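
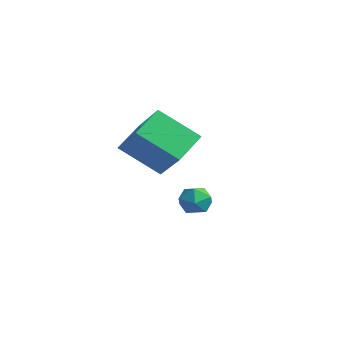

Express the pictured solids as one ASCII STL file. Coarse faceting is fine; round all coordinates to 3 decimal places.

solid 
facet normal -0.994 0.103 -0.047
outer loop
vertex -3.851 -0.851 -3.245
vertex -3.924 -1.622 -3.396
vertex -3.932 -1.363 -2.651
endloop
endfacet
facet normal -0.709 0.579 0.402
outer loop
vertex -3.851 -0.851 -3.245
vertex -3.932 -1.363 -2.651
vertex -3.415 -0.77 -2.593
endloop
endfacet
facet normal -0.236 0.971 0.037
outer loop
vertex -3.851 -0.851 -3.245
vertex -3.415 -0.77 -2.593
vertex -3.088 -0.663 -3.303
endloop
endfacet
facet normal -0.230 0.737 -0.636
outer loop
vertex -3.851 -0.851 -3.245
vertex -3.088 -0.663 -3.303
vertex -3.402 -1.189 -3.799
endloop
endfacet
facet normal -0.698 0.201 -0.688
outer loop
vertex -3.851 -0.851 -3.245
vertex -3.402 -1.189 -3.799
vertex -3.924 -1.622 -3.396
endloop
endfacet
facet normal -0.355 0.221 0.909
outer loop
vertex -3.415 -0.77 -2.593
vertex -3.932 -1.363 -2.651
vertex -3.218 -1.491 -2.341
endloop
endfacet
facet normal -0.815 -0.550 0.183
outer loop
vertex -3.932 -1.363 -2.651
vertex -3.924 -1.622 -3.396
vertex -3.532 -2.017 -2.837
endloop
endfacet
facet normal -0.337 -0.391 -0.856
outer loop
vertex -3.924 -1.622 -3.396
vertex -3.402 -1.189 -3.799
vertex -3.205 -1.91 -3.547
endloop
endfacet
facet normal 0.421 0.477 -0.772
outer loop
vertex -3.402 -1.189 -3.799
vertex -3.088 -0.663 -3.303
vertex -2.688 -1.317 -3.489
endloop
endfacet
facet normal 0.409 0.855 0.317
outer loop
vertex -3.088 -0.663 -3.303
vertex -3.415 -0.77 -2.593
vertex -2.696 -1.058 -2.744
endloop
endfacet
facet normal 0.230 -0.737 0.636
outer loop
vertex -2.769 -1.829 -2.895
vertex -3.218 -1.491 -2.341
vertex -3.532 -2.017 -2.837
endloop
endfacet
facet normal 0.236 -0.971 -0.037
outer loop
vertex -2.769 -1.829 -2.895
vertex -3.532 -2.017 -2.837
vertex -3.205 -1.91 -3.547
endloop
endfacet
facet normal 0.709 -0.579 -0.402
outer loop
vertex -2.769 -1.829 -2.895
vertex -3.205 -1.91 -3.547
vertex -2.688 -1.317 -3.489
endloop
endfacet
facet normal 0.994 -0.103 0.047
outer loop
vertex -2.769 -1.829 -2.895
vertex -2.688 -1.317 -3.489
vertex -2.696 -1.058 -2.744
endloop
endfacet
facet normal 0.698 -0.201 0.688
outer loop
vertex -2.769 -1.829 -2.895
vertex -2.696 -1.058 -2.744
vertex -3.218 -1.491 -2.341
endloop
endfacet
facet normal -0.421 -0.477 0.772
outer loop
vertex -3.532 -2.017 -2.837
vertex -3.218 -1.491 -2.341
vertex -3.932 -1.363 -2.651
endloop
endfacet
facet normal -0.409 -0.855 -0.317
outer loop
vertex -3.205 -1.91 -3.547
vertex -3.532 -2.017 -2.837
vertex -3.924 -1.622 -3.396
endloop
endfacet
facet normal 0.355 -0.221 -0.909
outer loop
vertex -2.688 -1.317 -3.489
vertex -3.205 -1.91 -3.547
vertex -3.402 -1.189 -3.799
endloop
endfacet
facet normal 0.815 0.550 -0.183
outer loop
vertex -2.696 -1.058 -2.744
vertex -2.688 -1.317 -3.489
vertex -3.088 -0.663 -3.303
endloop
endfacet
facet normal 0.337 0.391 0.856
outer loop
vertex -3.218 -1.491 -2.341
vertex -2.696 -1.058 -2.744
vertex -3.415 -0.77 -2.593
endloop
endfacet
facet normal -0.645 -0.477 0.597
outer loop
vertex -2.458 -5.06 1.878
vertex -2.791 -3.69 2.614
vertex -3.971 -4.703 0.527
endloop
endfacet
facet normal 0.210 -0.861 -0.463
outer loop
vertex -2.629 -3.71 -0.714
vertex -2.458 -5.06 1.878
vertex -3.971 -4.703 0.527
endloop
endfacet
facet normal -0.645 -0.477 0.597
outer loop
vertex -3.971 -4.703 0.527
vertex -2.791 -3.69 2.614
vertex -4.305 -3.333 1.262
endloop
endfacet
facet normal -0.735 0.173 -0.656
outer loop
vertex -4.305 -3.333 1.262
vertex -2.629 -3.71 -0.714
vertex -3.971 -4.703 0.527
endloop
endfacet
facet normal 0.735 -0.174 0.656
outer loop
vertex -2.458 -5.06 1.878
vertex -1.449 -2.697 1.373
vertex -2.791 -3.69 2.614
endloop
endfacet
facet normal 0.210 -0.861 -0.463
outer loop
vertex -1.115 -4.067 0.638
vertex -2.458 -5.06 1.878
vertex -2.629 -3.71 -0.714
endloop
endfacet
facet normal 0.734 -0.173 0.656
outer loop
vertex -1.115 -4.067 0.638
vertex -1.449 -2.697 1.373
vertex -2.458 -5.06 1.878
endloop
endfacet
facet normal -0.210 0.861 0.462
outer loop
vertex -2.791 -3.69 2.614
vertex -1.449 -2.697 1.373
vertex -4.305 -3.333 1.262
endloop
endfacet
facet normal -0.734 0.174 -0.656
outer loop
vertex -2.962 -2.34 0.022
vertex -2.629 -3.71 -0.714
vertex -4.305 -3.333 1.262
endloop
endfacet
facet normal -0.210 0.861 0.463
outer loop
vertex -4.305 -3.333 1.262
vertex -1.449 -2.697 1.373
vertex -2.962 -2.34 0.022
endloop
endfacet
facet normal 0.645 0.477 -0.597
outer loop
vertex -2.962 -2.34 0.022
vertex -1.115 -4.067 0.638
vertex -2.629 -3.71 -0.714
endloop
endfacet
facet normal 0.645 0.477 -0.596
outer loop
vertex -1.449 -2.697 1.373
vertex -1.115 -4.067 0.638
vertex -2.962 -2.34 0.022
endloop
endfacet

endsolid


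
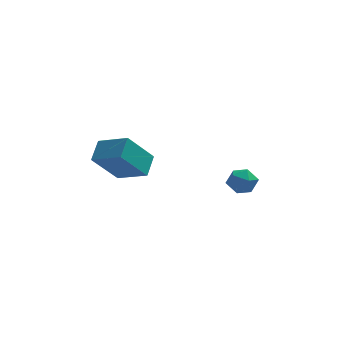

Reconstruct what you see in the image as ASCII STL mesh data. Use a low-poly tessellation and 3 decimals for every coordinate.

solid 
facet normal 0.291 0.849 -0.440
outer loop
vertex 1.968 2.118 -4.507
vertex 1.272 2.446 -4.335
vertex 1.872 2.504 -3.826
endloop
endfacet
facet normal 0.850 0.501 -0.164
outer loop
vertex 1.968 2.118 -4.507
vertex 1.872 2.504 -3.826
vertex 2.27 1.824 -3.84
endloop
endfacet
facet normal 0.875 -0.148 -0.461
outer loop
vertex 1.968 2.118 -4.507
vertex 2.27 1.824 -3.84
vertex 1.916 1.345 -4.358
endloop
endfacet
facet normal 0.331 -0.200 -0.922
outer loop
vertex 1.968 2.118 -4.507
vertex 1.916 1.345 -4.358
vertex 1.3 1.73 -4.663
endloop
endfacet
facet normal -0.029 0.415 -0.909
outer loop
vertex 1.968 2.118 -4.507
vertex 1.3 1.73 -4.663
vertex 1.272 2.446 -4.335
endloop
endfacet
facet normal 0.733 0.418 0.537
outer loop
vertex 2.27 1.824 -3.84
vertex 1.872 2.504 -3.826
vertex 1.76 1.97 -3.257
endloop
endfacet
facet normal -0.169 0.982 0.088
outer loop
vertex 1.872 2.504 -3.826
vertex 1.272 2.446 -4.335
vertex 1.144 2.355 -3.562
endloop
endfacet
facet normal -0.687 0.280 -0.671
outer loop
vertex 1.272 2.446 -4.335
vertex 1.3 1.73 -4.663
vertex 0.79 1.876 -4.08
endloop
endfacet
facet normal -0.104 -0.715 -0.691
outer loop
vertex 1.3 1.73 -4.663
vertex 1.916 1.345 -4.358
vertex 1.188 1.196 -4.094
endloop
endfacet
facet normal 0.774 -0.631 0.054
outer loop
vertex 1.916 1.345 -4.358
vertex 2.27 1.824 -3.84
vertex 1.788 1.254 -3.585
endloop
endfacet
facet normal -0.331 0.200 0.922
outer loop
vertex 1.092 1.582 -3.413
vertex 1.76 1.97 -3.257
vertex 1.144 2.355 -3.562
endloop
endfacet
facet normal -0.875 0.148 0.461
outer loop
vertex 1.092 1.582 -3.413
vertex 1.144 2.355 -3.562
vertex 0.79 1.876 -4.08
endloop
endfacet
facet normal -0.850 -0.501 0.164
outer loop
vertex 1.092 1.582 -3.413
vertex 0.79 1.876 -4.08
vertex 1.188 1.196 -4.094
endloop
endfacet
facet normal -0.291 -0.849 0.440
outer loop
vertex 1.092 1.582 -3.413
vertex 1.188 1.196 -4.094
vertex 1.788 1.254 -3.585
endloop
endfacet
facet normal 0.029 -0.415 0.909
outer loop
vertex 1.092 1.582 -3.413
vertex 1.788 1.254 -3.585
vertex 1.76 1.97 -3.257
endloop
endfacet
facet normal 0.104 0.715 0.691
outer loop
vertex 1.144 2.355 -3.562
vertex 1.76 1.97 -3.257
vertex 1.872 2.504 -3.826
endloop
endfacet
facet normal -0.774 0.631 -0.054
outer loop
vertex 0.79 1.876 -4.08
vertex 1.144 2.355 -3.562
vertex 1.272 2.446 -4.335
endloop
endfacet
facet normal -0.733 -0.418 -0.537
outer loop
vertex 1.188 1.196 -4.094
vertex 0.79 1.876 -4.08
vertex 1.3 1.73 -4.663
endloop
endfacet
facet normal 0.169 -0.982 -0.088
outer loop
vertex 1.788 1.254 -3.585
vertex 1.188 1.196 -4.094
vertex 1.916 1.345 -4.358
endloop
endfacet
facet normal 0.687 -0.280 0.671
outer loop
vertex 1.76 1.97 -3.257
vertex 1.788 1.254 -3.585
vertex 2.27 1.824 -3.84
endloop
endfacet
facet normal -0.547 -0.346 0.762
outer loop
vertex -3.794 -0.397 -1.143
vertex -3.52 0.59 -0.499
vertex -5.116 0.365 -1.746
endloop
endfacet
facet normal -0.227 -0.815 -0.533
outer loop
vertex -4.0 1.07 -3.301
vertex -3.794 -0.397 -1.143
vertex -5.116 0.365 -1.746
endloop
endfacet
facet normal -0.547 -0.346 0.762
outer loop
vertex -5.116 0.365 -1.746
vertex -3.52 0.59 -0.499
vertex -4.841 1.351 -1.101
endloop
endfacet
facet normal -0.806 0.465 -0.367
outer loop
vertex -4.841 1.351 -1.101
vertex -4.0 1.07 -3.301
vertex -5.116 0.365 -1.746
endloop
endfacet
facet normal 0.806 -0.464 0.368
outer loop
vertex -3.794 -0.397 -1.143
vertex -2.404 1.295 -2.054
vertex -3.52 0.59 -0.499
endloop
endfacet
facet normal -0.227 -0.815 -0.533
outer loop
vertex -2.679 0.309 -2.699
vertex -3.794 -0.397 -1.143
vertex -4.0 1.07 -3.301
endloop
endfacet
facet normal 0.806 -0.465 0.367
outer loop
vertex -2.679 0.309 -2.699
vertex -2.404 1.295 -2.054
vertex -3.794 -0.397 -1.143
endloop
endfacet
facet normal 0.227 0.815 0.533
outer loop
vertex -3.52 0.59 -0.499
vertex -2.404 1.295 -2.054
vertex -4.841 1.351 -1.101
endloop
endfacet
facet normal -0.806 0.464 -0.367
outer loop
vertex -3.726 2.057 -2.657
vertex -4.0 1.07 -3.301
vertex -4.841 1.351 -1.101
endloop
endfacet
facet normal 0.227 0.815 0.533
outer loop
vertex -4.841 1.351 -1.101
vertex -2.404 1.295 -2.054
vertex -3.726 2.057 -2.657
endloop
endfacet
facet normal 0.547 0.346 -0.763
outer loop
vertex -3.726 2.057 -2.657
vertex -2.679 0.309 -2.699
vertex -4.0 1.07 -3.301
endloop
endfacet
facet normal 0.547 0.346 -0.762
outer loop
vertex -2.404 1.295 -2.054
vertex -2.679 0.309 -2.699
vertex -3.726 2.057 -2.657
endloop
endfacet

endsolid


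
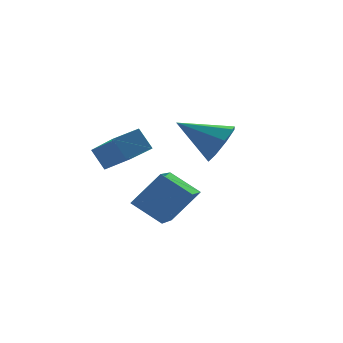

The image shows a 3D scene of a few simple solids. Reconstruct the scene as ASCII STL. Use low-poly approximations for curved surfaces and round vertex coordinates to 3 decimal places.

solid 
facet normal -0.305 0.513 0.802
outer loop
vertex -0.467 -2.016 0.706
vertex 0.501 -1.779 0.922
vertex -0.615 -0.438 -0.36
endloop
endfacet
facet normal -0.949 -0.232 -0.212
outer loop
vertex -0.341 -0.901 -1.082
vertex -0.467 -2.016 0.706
vertex -0.615 -0.438 -0.36
endloop
endfacet
facet normal -0.304 0.514 0.802
outer loop
vertex -0.615 -0.438 -0.36
vertex 0.501 -1.779 0.922
vertex 0.353 -0.202 -0.144
endloop
endfacet
facet normal -0.077 0.826 -0.559
outer loop
vertex 0.353 -0.202 -0.144
vertex -0.341 -0.901 -1.082
vertex -0.615 -0.438 -0.36
endloop
endfacet
facet normal 0.077 -0.826 0.559
outer loop
vertex -0.467 -2.016 0.706
vertex 0.775 -2.242 0.2
vertex 0.501 -1.779 0.922
endloop
endfacet
facet normal -0.949 -0.232 -0.212
outer loop
vertex -0.193 -2.478 -0.016
vertex -0.467 -2.016 0.706
vertex -0.341 -0.901 -1.082
endloop
endfacet
facet normal 0.077 -0.826 0.558
outer loop
vertex -0.193 -2.478 -0.016
vertex 0.775 -2.242 0.2
vertex -0.467 -2.016 0.706
endloop
endfacet
facet normal 0.949 0.232 0.211
outer loop
vertex 0.501 -1.779 0.922
vertex 0.775 -2.242 0.2
vertex 0.353 -0.202 -0.144
endloop
endfacet
facet normal -0.078 0.826 -0.558
outer loop
vertex 0.627 -0.664 -0.866
vertex -0.341 -0.901 -1.082
vertex 0.353 -0.202 -0.144
endloop
endfacet
facet normal 0.949 0.232 0.212
outer loop
vertex 0.353 -0.202 -0.144
vertex 0.775 -2.242 0.2
vertex 0.627 -0.664 -0.866
endloop
endfacet
facet normal 0.305 -0.514 -0.802
outer loop
vertex 0.627 -0.664 -0.866
vertex -0.193 -2.478 -0.016
vertex -0.341 -0.901 -1.082
endloop
endfacet
facet normal 0.304 -0.513 -0.802
outer loop
vertex 0.775 -2.242 0.2
vertex -0.193 -2.478 -0.016
vertex 0.627 -0.664 -0.866
endloop
endfacet
facet normal -0.657 0.042 -0.753
outer loop
vertex 0.074 -2.121 -2.136
vertex 1.076 -0.424 -2.916
vertex 0.831 -2.892 -2.84
endloop
endfacet
facet normal -0.473 -0.801 0.368
outer loop
vertex 1.824 -2.956 -1.704
vertex 0.074 -2.121 -2.136
vertex 0.831 -2.892 -2.84
endloop
endfacet
facet normal -0.657 0.042 -0.753
outer loop
vertex 0.831 -2.892 -2.84
vertex 1.076 -0.424 -2.916
vertex 1.834 -1.195 -3.62
endloop
endfacet
facet normal 0.587 -0.598 -0.546
outer loop
vertex 1.834 -1.195 -3.62
vertex 1.824 -2.956 -1.704
vertex 0.831 -2.892 -2.84
endloop
endfacet
facet normal -0.587 0.598 0.547
outer loop
vertex 0.074 -2.121 -2.136
vertex 2.069 -0.488 -1.78
vertex 1.076 -0.424 -2.916
endloop
endfacet
facet normal -0.473 -0.801 0.368
outer loop
vertex 1.066 -2.185 -1.0
vertex 0.074 -2.121 -2.136
vertex 1.824 -2.956 -1.704
endloop
endfacet
facet normal -0.587 0.598 0.546
outer loop
vertex 1.066 -2.185 -1.0
vertex 2.069 -0.488 -1.78
vertex 0.074 -2.121 -2.136
endloop
endfacet
facet normal 0.473 0.801 -0.368
outer loop
vertex 1.076 -0.424 -2.916
vertex 2.069 -0.488 -1.78
vertex 1.834 -1.195 -3.62
endloop
endfacet
facet normal 0.587 -0.598 -0.546
outer loop
vertex 2.826 -1.259 -2.484
vertex 1.824 -2.956 -1.704
vertex 1.834 -1.195 -3.62
endloop
endfacet
facet normal 0.473 0.800 -0.368
outer loop
vertex 1.834 -1.195 -3.62
vertex 2.069 -0.488 -1.78
vertex 2.826 -1.259 -2.484
endloop
endfacet
facet normal 0.657 -0.042 0.753
outer loop
vertex 2.826 -1.259 -2.484
vertex 1.066 -2.185 -1.0
vertex 1.824 -2.956 -1.704
endloop
endfacet
facet normal 0.657 -0.042 0.753
outer loop
vertex 2.069 -0.488 -1.78
vertex 1.066 -2.185 -1.0
vertex 2.826 -1.259 -2.484
endloop
endfacet
facet normal 0.739 -0.447 -0.504
outer loop
vertex 4.745 0.994 -0.981
vertex 4.224 0.285 -1.116
vertex 4.382 1.042 -1.556
endloop
endfacet
facet normal 0.062 0.997 0.044
outer loop
vertex 4.745 0.994 -0.981
vertex 4.382 1.042 -1.556
vertex 2.916 1.075 -0.224
endloop
endfacet
facet normal 0.739 -0.447 -0.504
outer loop
vertex 4.382 1.042 -1.556
vertex 4.224 0.285 -1.116
vertex 3.927 0.647 -1.873
endloop
endfacet
facet normal -0.388 0.806 -0.447
outer loop
vertex 4.382 1.042 -1.556
vertex 3.927 0.647 -1.873
vertex 2.916 1.075 -0.224
endloop
endfacet
facet normal 0.739 -0.447 -0.504
outer loop
vertex 3.927 0.647 -1.873
vertex 4.224 0.285 -1.116
vertex 3.646 0.039 -1.746
endloop
endfacet
facet normal -0.795 0.252 -0.553
outer loop
vertex 3.927 0.647 -1.873
vertex 3.646 0.039 -1.746
vertex 2.916 1.075 -0.224
endloop
endfacet
facet normal 0.740 -0.446 -0.504
outer loop
vertex 3.646 0.039 -1.746
vertex 4.224 0.285 -1.116
vertex 3.704 -0.425 -1.251
endloop
endfacet
facet normal -0.917 -0.338 -0.210
outer loop
vertex 3.646 0.039 -1.746
vertex 3.704 -0.425 -1.251
vertex 2.916 1.075 -0.224
endloop
endfacet
facet normal 0.740 -0.446 -0.504
outer loop
vertex 3.704 -0.425 -1.251
vertex 4.224 0.285 -1.116
vertex 4.067 -0.473 -0.676
endloop
endfacet
facet normal -0.685 -0.621 0.381
outer loop
vertex 3.704 -0.425 -1.251
vertex 4.067 -0.473 -0.676
vertex 2.916 1.075 -0.224
endloop
endfacet
facet normal 0.739 -0.446 -0.504
outer loop
vertex 4.067 -0.473 -0.676
vertex 4.224 0.285 -1.116
vertex 4.522 -0.077 -0.359
endloop
endfacet
facet normal -0.234 -0.429 0.872
outer loop
vertex 4.067 -0.473 -0.676
vertex 4.522 -0.077 -0.359
vertex 2.916 1.075 -0.224
endloop
endfacet
facet normal 0.740 -0.445 -0.504
outer loop
vertex 4.522 -0.077 -0.359
vertex 4.224 0.285 -1.116
vertex 4.802 0.531 -0.485
endloop
endfacet
facet normal 0.171 0.124 0.977
outer loop
vertex 4.522 -0.077 -0.359
vertex 4.802 0.531 -0.485
vertex 2.916 1.075 -0.224
endloop
endfacet
facet normal 0.739 -0.448 -0.503
outer loop
vertex 4.802 0.531 -0.485
vertex 4.224 0.285 -1.116
vertex 4.745 0.994 -0.981
endloop
endfacet
facet normal 0.294 0.715 0.634
outer loop
vertex 4.802 0.531 -0.485
vertex 4.745 0.994 -0.981
vertex 2.916 1.075 -0.224
endloop
endfacet

endsolid


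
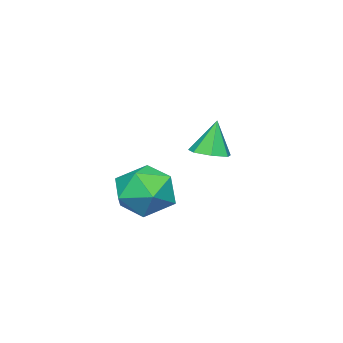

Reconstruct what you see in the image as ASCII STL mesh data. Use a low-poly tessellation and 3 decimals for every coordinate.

solid 
facet normal -0.099 0.186 0.978
outer loop
vertex -4.226 -0.602 -1.416
vertex -4.515 -1.686 -1.239
vertex -3.424 -1.373 -1.188
endloop
endfacet
facet normal 0.394 0.612 0.686
outer loop
vertex -4.226 -0.602 -1.416
vertex -3.424 -1.373 -1.188
vertex -3.246 -0.589 -1.99
endloop
endfacet
facet normal 0.082 0.983 0.162
outer loop
vertex -4.226 -0.602 -1.416
vertex -3.246 -0.589 -1.99
vertex -4.226 -0.417 -2.536
endloop
endfacet
facet normal -0.603 0.787 0.130
outer loop
vertex -4.226 -0.602 -1.416
vertex -4.226 -0.417 -2.536
vertex -5.011 -1.095 -2.072
endloop
endfacet
facet normal -0.715 0.294 0.634
outer loop
vertex -4.226 -0.602 -1.416
vertex -5.011 -1.095 -2.072
vertex -4.515 -1.686 -1.239
endloop
endfacet
facet normal 0.897 0.199 0.394
outer loop
vertex -3.246 -0.589 -1.99
vertex -3.424 -1.373 -1.188
vertex -2.929 -1.665 -2.168
endloop
endfacet
facet normal 0.100 -0.490 0.866
outer loop
vertex -3.424 -1.373 -1.188
vertex -4.515 -1.686 -1.239
vertex -3.714 -2.343 -1.704
endloop
endfacet
facet normal -0.897 -0.316 0.310
outer loop
vertex -4.515 -1.686 -1.239
vertex -5.011 -1.095 -2.072
vertex -4.694 -2.171 -2.25
endloop
endfacet
facet normal -0.715 0.483 -0.505
outer loop
vertex -5.011 -1.095 -2.072
vertex -4.226 -0.417 -2.536
vertex -4.516 -1.387 -3.052
endloop
endfacet
facet normal 0.393 0.800 -0.453
outer loop
vertex -4.226 -0.417 -2.536
vertex -3.246 -0.589 -1.99
vertex -3.425 -1.074 -3.001
endloop
endfacet
facet normal 0.603 -0.787 -0.130
outer loop
vertex -3.714 -2.158 -2.824
vertex -2.929 -1.665 -2.168
vertex -3.714 -2.343 -1.704
endloop
endfacet
facet normal -0.082 -0.983 -0.162
outer loop
vertex -3.714 -2.158 -2.824
vertex -3.714 -2.343 -1.704
vertex -4.694 -2.171 -2.25
endloop
endfacet
facet normal -0.394 -0.612 -0.686
outer loop
vertex -3.714 -2.158 -2.824
vertex -4.694 -2.171 -2.25
vertex -4.516 -1.387 -3.052
endloop
endfacet
facet normal 0.099 -0.186 -0.978
outer loop
vertex -3.714 -2.158 -2.824
vertex -4.516 -1.387 -3.052
vertex -3.425 -1.074 -3.001
endloop
endfacet
facet normal 0.715 -0.294 -0.634
outer loop
vertex -3.714 -2.158 -2.824
vertex -3.425 -1.074 -3.001
vertex -2.929 -1.665 -2.168
endloop
endfacet
facet normal 0.715 -0.483 0.505
outer loop
vertex -3.714 -2.343 -1.704
vertex -2.929 -1.665 -2.168
vertex -3.424 -1.373 -1.188
endloop
endfacet
facet normal -0.393 -0.800 0.453
outer loop
vertex -4.694 -2.171 -2.25
vertex -3.714 -2.343 -1.704
vertex -4.515 -1.686 -1.239
endloop
endfacet
facet normal -0.897 -0.199 -0.394
outer loop
vertex -4.516 -1.387 -3.052
vertex -4.694 -2.171 -2.25
vertex -5.011 -1.095 -2.072
endloop
endfacet
facet normal -0.100 0.490 -0.866
outer loop
vertex -3.425 -1.074 -3.001
vertex -4.516 -1.387 -3.052
vertex -4.226 -0.417 -2.536
endloop
endfacet
facet normal 0.897 0.316 -0.310
outer loop
vertex -2.929 -1.665 -2.168
vertex -3.425 -1.074 -3.001
vertex -3.246 -0.589 -1.99
endloop
endfacet
facet normal 0.250 -0.040 -0.967
outer loop
vertex -1.8 2.442 0.76
vertex -2.304 2.065 0.645
vertex -2.272 2.704 0.627
endloop
endfacet
facet normal 0.318 0.817 0.481
outer loop
vertex -1.8 2.442 0.76
vertex -2.272 2.704 0.627
vertex -2.616 2.115 1.855
endloop
endfacet
facet normal 0.250 -0.040 -0.967
outer loop
vertex -2.272 2.704 0.627
vertex -2.304 2.065 0.645
vertex -2.767 2.484 0.508
endloop
endfacet
facet normal -0.446 0.849 0.283
outer loop
vertex -2.272 2.704 0.627
vertex -2.767 2.484 0.508
vertex -2.616 2.115 1.855
endloop
endfacet
facet normal 0.250 -0.040 -0.967
outer loop
vertex -2.767 2.484 0.508
vertex -2.304 2.065 0.645
vertex -2.914 1.949 0.492
endloop
endfacet
facet normal -0.950 0.256 0.177
outer loop
vertex -2.767 2.484 0.508
vertex -2.914 1.949 0.492
vertex -2.616 2.115 1.855
endloop
endfacet
facet normal 0.250 -0.041 -0.967
outer loop
vertex -2.914 1.949 0.492
vertex -2.304 2.065 0.645
vertex -2.601 1.501 0.592
endloop
endfacet
facet normal -0.820 -0.519 0.242
outer loop
vertex -2.914 1.949 0.492
vertex -2.601 1.501 0.592
vertex -2.616 2.115 1.855
endloop
endfacet
facet normal 0.250 -0.041 -0.967
outer loop
vertex -2.601 1.501 0.592
vertex -2.304 2.065 0.645
vertex -2.064 1.478 0.732
endloop
endfacet
facet normal -0.150 -0.890 0.431
outer loop
vertex -2.601 1.501 0.592
vertex -2.064 1.478 0.732
vertex -2.616 2.115 1.855
endloop
endfacet
facet normal 0.250 -0.041 -0.967
outer loop
vertex -2.064 1.478 0.732
vertex -2.304 2.065 0.645
vertex -1.708 1.897 0.806
endloop
endfacet
facet normal 0.554 -0.577 0.600
outer loop
vertex -2.064 1.478 0.732
vertex -1.708 1.897 0.806
vertex -2.616 2.115 1.855
endloop
endfacet
facet normal 0.250 -0.039 -0.967
outer loop
vertex -1.708 1.897 0.806
vertex -2.304 2.065 0.645
vertex -1.8 2.442 0.76
endloop
endfacet
facet normal 0.762 0.181 0.622
outer loop
vertex -1.708 1.897 0.806
vertex -1.8 2.442 0.76
vertex -2.616 2.115 1.855
endloop
endfacet

endsolid


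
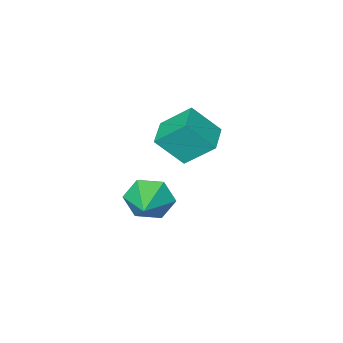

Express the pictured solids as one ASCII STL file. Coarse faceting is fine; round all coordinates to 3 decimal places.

solid 
facet normal -0.620 -0.723 -0.305
outer loop
vertex 1.229 -2.359 -3.724
vertex 0.69 -2.233 -2.927
vertex 0.494 -1.726 -3.73
endloop
endfacet
facet normal 0.491 0.564 -0.664
outer loop
vertex 1.229 -2.359 -3.724
vertex 0.494 -1.726 -3.73
vertex 1.57 -1.207 -2.493
endloop
endfacet
facet normal -0.620 -0.723 -0.305
outer loop
vertex 0.494 -1.726 -3.73
vertex 0.69 -2.233 -2.927
vertex -0.045 -1.6 -2.933
endloop
endfacet
facet normal -0.161 0.952 -0.259
outer loop
vertex 0.494 -1.726 -3.73
vertex -0.045 -1.6 -2.933
vertex 1.57 -1.207 -2.493
endloop
endfacet
facet normal -0.620 -0.723 -0.306
outer loop
vertex -0.045 -1.6 -2.933
vertex 0.69 -2.233 -2.927
vertex 0.151 -2.108 -2.13
endloop
endfacet
facet normal -0.337 0.756 0.561
outer loop
vertex -0.045 -1.6 -2.933
vertex 0.151 -2.108 -2.13
vertex 1.57 -1.207 -2.493
endloop
endfacet
facet normal -0.620 -0.723 -0.306
outer loop
vertex 0.151 -2.108 -2.13
vertex 0.69 -2.233 -2.927
vertex 0.886 -2.741 -2.124
endloop
endfacet
facet normal 0.140 0.172 0.975
outer loop
vertex 0.151 -2.108 -2.13
vertex 0.886 -2.741 -2.124
vertex 1.57 -1.207 -2.493
endloop
endfacet
facet normal -0.620 -0.723 -0.306
outer loop
vertex 0.886 -2.741 -2.124
vertex 0.69 -2.233 -2.927
vertex 1.425 -2.866 -2.92
endloop
endfacet
facet normal 0.792 -0.216 0.570
outer loop
vertex 0.886 -2.741 -2.124
vertex 1.425 -2.866 -2.92
vertex 1.57 -1.207 -2.493
endloop
endfacet
facet normal -0.620 -0.723 -0.305
outer loop
vertex 1.425 -2.866 -2.92
vertex 0.69 -2.233 -2.927
vertex 1.229 -2.359 -3.724
endloop
endfacet
facet normal 0.968 -0.021 -0.249
outer loop
vertex 1.425 -2.866 -2.92
vertex 1.229 -2.359 -3.724
vertex 1.57 -1.207 -2.493
endloop
endfacet
facet normal -0.686 -0.722 0.091
outer loop
vertex 0.264 -2.147 1.095
vertex -0.483 -1.303 2.16
vertex -0.56 -1.502 0.006
endloop
endfacet
facet normal 0.482 -0.544 -0.687
outer loop
vertex 0.243 -0.657 -0.1
vertex 0.264 -2.147 1.095
vertex -0.56 -1.502 0.006
endloop
endfacet
facet normal -0.686 -0.722 0.091
outer loop
vertex -0.56 -1.502 0.006
vertex -0.483 -1.303 2.16
vertex -1.306 -0.658 1.071
endloop
endfacet
facet normal -0.545 0.428 -0.721
outer loop
vertex -1.306 -0.658 1.071
vertex 0.243 -0.657 -0.1
vertex -0.56 -1.502 0.006
endloop
endfacet
facet normal 0.545 -0.428 0.721
outer loop
vertex 0.264 -2.147 1.095
vertex 0.32 -0.458 2.054
vertex -0.483 -1.303 2.16
endloop
endfacet
facet normal 0.482 -0.544 -0.687
outer loop
vertex 1.066 -1.302 0.989
vertex 0.264 -2.147 1.095
vertex 0.243 -0.657 -0.1
endloop
endfacet
facet normal 0.546 -0.427 0.721
outer loop
vertex 1.066 -1.302 0.989
vertex 0.32 -0.458 2.054
vertex 0.264 -2.147 1.095
endloop
endfacet
facet normal -0.482 0.544 0.687
outer loop
vertex -0.483 -1.303 2.16
vertex 0.32 -0.458 2.054
vertex -1.306 -0.658 1.071
endloop
endfacet
facet normal -0.545 0.427 -0.721
outer loop
vertex -0.504 0.187 0.965
vertex 0.243 -0.657 -0.1
vertex -1.306 -0.658 1.071
endloop
endfacet
facet normal -0.482 0.544 0.687
outer loop
vertex -1.306 -0.658 1.071
vertex 0.32 -0.458 2.054
vertex -0.504 0.187 0.965
endloop
endfacet
facet normal 0.686 0.722 -0.091
outer loop
vertex -0.504 0.187 0.965
vertex 1.066 -1.302 0.989
vertex 0.243 -0.657 -0.1
endloop
endfacet
facet normal 0.686 0.722 -0.092
outer loop
vertex 0.32 -0.458 2.054
vertex 1.066 -1.302 0.989
vertex -0.504 0.187 0.965
endloop
endfacet

endsolid


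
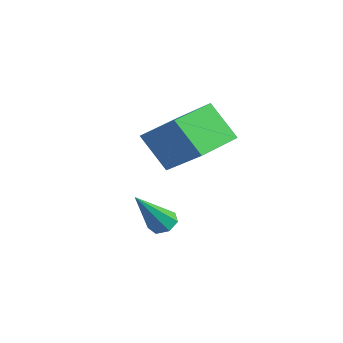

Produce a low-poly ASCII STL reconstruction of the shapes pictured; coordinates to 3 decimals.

solid 
facet normal -0.512 -0.324 0.796
outer loop
vertex -2.915 -2.618 -0.068
vertex -3.47 -1.117 0.185
vertex -4.545 -3.017 -1.28
endloop
endfacet
facet normal 0.343 -0.926 -0.156
outer loop
vertex -3.73 -2.503 -2.545
vertex -2.915 -2.618 -0.068
vertex -4.545 -3.017 -1.28
endloop
endfacet
facet normal -0.512 -0.324 0.796
outer loop
vertex -4.545 -3.017 -1.28
vertex -3.47 -1.117 0.185
vertex -5.1 -1.516 -1.027
endloop
endfacet
facet normal -0.787 -0.192 -0.586
outer loop
vertex -5.1 -1.516 -1.027
vertex -3.73 -2.503 -2.545
vertex -4.545 -3.017 -1.28
endloop
endfacet
facet normal 0.787 0.192 0.586
outer loop
vertex -2.915 -2.618 -0.068
vertex -2.655 -0.603 -1.08
vertex -3.47 -1.117 0.185
endloop
endfacet
facet normal 0.343 -0.926 -0.156
outer loop
vertex -2.1 -2.104 -1.333
vertex -2.915 -2.618 -0.068
vertex -3.73 -2.503 -2.545
endloop
endfacet
facet normal 0.787 0.192 0.586
outer loop
vertex -2.1 -2.104 -1.333
vertex -2.655 -0.603 -1.08
vertex -2.915 -2.618 -0.068
endloop
endfacet
facet normal -0.343 0.926 0.156
outer loop
vertex -3.47 -1.117 0.185
vertex -2.655 -0.603 -1.08
vertex -5.1 -1.516 -1.027
endloop
endfacet
facet normal -0.787 -0.192 -0.586
outer loop
vertex -4.285 -1.002 -2.292
vertex -3.73 -2.503 -2.545
vertex -5.1 -1.516 -1.027
endloop
endfacet
facet normal -0.343 0.926 0.156
outer loop
vertex -5.1 -1.516 -1.027
vertex -2.655 -0.603 -1.08
vertex -4.285 -1.002 -2.292
endloop
endfacet
facet normal 0.512 0.324 -0.796
outer loop
vertex -4.285 -1.002 -2.292
vertex -2.1 -2.104 -1.333
vertex -3.73 -2.503 -2.545
endloop
endfacet
facet normal 0.512 0.324 -0.796
outer loop
vertex -2.655 -0.603 -1.08
vertex -2.1 -2.104 -1.333
vertex -4.285 -1.002 -2.292
endloop
endfacet
facet normal -0.193 0.585 -0.787
outer loop
vertex -2.975 -2.768 -4.817
vertex -3.484 -2.741 -4.672
vertex -3.084 -2.422 -4.533
endloop
endfacet
facet normal 0.971 0.154 0.185
outer loop
vertex -2.975 -2.768 -4.817
vertex -3.084 -2.422 -4.533
vertex -3.116 -3.859 -3.168
endloop
endfacet
facet normal -0.193 0.585 -0.787
outer loop
vertex -3.084 -2.422 -4.533
vertex -3.484 -2.741 -4.672
vertex -3.495 -2.317 -4.354
endloop
endfacet
facet normal 0.442 0.613 0.655
outer loop
vertex -3.084 -2.422 -4.533
vertex -3.495 -2.317 -4.354
vertex -3.116 -3.859 -3.168
endloop
endfacet
facet normal -0.192 0.586 -0.787
outer loop
vertex -3.495 -2.317 -4.354
vertex -3.484 -2.741 -4.672
vertex -3.897 -2.531 -4.415
endloop
endfacet
facet normal -0.385 0.502 0.775
outer loop
vertex -3.495 -2.317 -4.354
vertex -3.897 -2.531 -4.415
vertex -3.116 -3.859 -3.168
endloop
endfacet
facet normal -0.192 0.585 -0.788
outer loop
vertex -3.897 -2.531 -4.415
vertex -3.484 -2.741 -4.672
vertex -3.989 -2.903 -4.669
endloop
endfacet
facet normal -0.885 -0.092 0.456
outer loop
vertex -3.897 -2.531 -4.415
vertex -3.989 -2.903 -4.669
vertex -3.116 -3.859 -3.168
endloop
endfacet
facet normal -0.193 0.586 -0.787
outer loop
vertex -3.989 -2.903 -4.669
vertex -3.484 -2.741 -4.672
vertex -3.7 -3.153 -4.926
endloop
endfacet
facet normal -0.685 -0.726 -0.064
outer loop
vertex -3.989 -2.903 -4.669
vertex -3.7 -3.153 -4.926
vertex -3.116 -3.859 -3.168
endloop
endfacet
facet normal -0.191 0.586 -0.787
outer loop
vertex -3.7 -3.153 -4.926
vertex -3.484 -2.741 -4.672
vertex -3.249 -3.093 -4.991
endloop
endfacet
facet normal 0.066 -0.918 -0.391
outer loop
vertex -3.7 -3.153 -4.926
vertex -3.249 -3.093 -4.991
vertex -3.116 -3.859 -3.168
endloop
endfacet
facet normal -0.193 0.585 -0.788
outer loop
vertex -3.249 -3.093 -4.991
vertex -3.484 -2.741 -4.672
vertex -2.975 -2.768 -4.817
endloop
endfacet
facet normal 0.803 -0.527 -0.280
outer loop
vertex -3.249 -3.093 -4.991
vertex -2.975 -2.768 -4.817
vertex -3.116 -3.859 -3.168
endloop
endfacet

endsolid


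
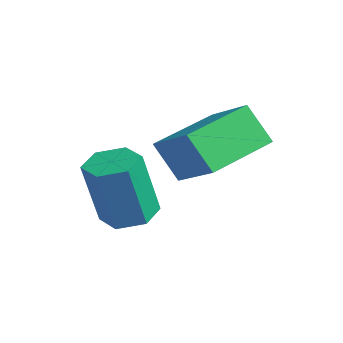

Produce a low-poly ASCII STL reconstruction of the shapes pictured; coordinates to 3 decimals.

solid 
facet normal 0.021 0.236 -0.971
outer loop
vertex 0.456 -0.238 -0.003
vertex -0.163 -0.26 -0.022
vertex 0.124 0.273 0.114
endloop
endfacet
facet normal 0.845 0.516 0.143
outer loop
vertex 0.456 -0.238 -0.003
vertex 0.124 0.273 0.114
vertex 0.423 -0.619 1.561
endloop
endfacet
facet normal 0.845 0.516 0.143
outer loop
vertex 0.423 -0.619 1.561
vertex 0.124 0.273 0.114
vertex 0.091 -0.108 1.678
endloop
endfacet
facet normal -0.022 -0.237 0.971
outer loop
vertex 0.423 -0.619 1.561
vertex 0.091 -0.108 1.678
vertex -0.197 -0.64 1.542
endloop
endfacet
facet normal 0.021 0.236 -0.971
outer loop
vertex 0.124 0.273 0.114
vertex -0.163 -0.26 -0.022
vertex -0.495 0.251 0.095
endloop
endfacet
facet normal -0.042 0.971 0.236
outer loop
vertex 0.124 0.273 0.114
vertex -0.495 0.251 0.095
vertex 0.091 -0.108 1.678
endloop
endfacet
facet normal -0.042 0.971 0.236
outer loop
vertex 0.091 -0.108 1.678
vertex -0.495 0.251 0.095
vertex -0.529 -0.13 1.659
endloop
endfacet
facet normal -0.021 -0.237 0.971
outer loop
vertex 0.091 -0.108 1.678
vertex -0.529 -0.13 1.659
vertex -0.197 -0.64 1.542
endloop
endfacet
facet normal 0.022 0.237 -0.971
outer loop
vertex -0.495 0.251 0.095
vertex -0.163 -0.26 -0.022
vertex -0.783 -0.281 -0.041
endloop
endfacet
facet normal -0.885 0.456 0.092
outer loop
vertex -0.495 0.251 0.095
vertex -0.783 -0.281 -0.041
vertex -0.529 -0.13 1.659
endloop
endfacet
facet normal -0.886 0.454 0.092
outer loop
vertex -0.529 -0.13 1.659
vertex -0.783 -0.281 -0.041
vertex -0.816 -0.662 1.523
endloop
endfacet
facet normal -0.021 -0.237 0.971
outer loop
vertex -0.529 -0.13 1.659
vertex -0.816 -0.662 1.523
vertex -0.197 -0.64 1.542
endloop
endfacet
facet normal 0.022 0.237 -0.971
outer loop
vertex -0.783 -0.281 -0.041
vertex -0.163 -0.26 -0.022
vertex -0.451 -0.792 -0.158
endloop
endfacet
facet normal -0.845 -0.516 -0.143
outer loop
vertex -0.783 -0.281 -0.041
vertex -0.451 -0.792 -0.158
vertex -0.816 -0.662 1.523
endloop
endfacet
facet normal -0.845 -0.516 -0.143
outer loop
vertex -0.816 -0.662 1.523
vertex -0.451 -0.792 -0.158
vertex -0.484 -1.173 1.406
endloop
endfacet
facet normal -0.021 -0.236 0.971
outer loop
vertex -0.816 -0.662 1.523
vertex -0.484 -1.173 1.406
vertex -0.197 -0.64 1.542
endloop
endfacet
facet normal 0.021 0.237 -0.971
outer loop
vertex -0.451 -0.792 -0.158
vertex -0.163 -0.26 -0.022
vertex 0.169 -0.77 -0.139
endloop
endfacet
facet normal 0.042 -0.971 -0.236
outer loop
vertex -0.451 -0.792 -0.158
vertex 0.169 -0.77 -0.139
vertex -0.484 -1.173 1.406
endloop
endfacet
facet normal 0.042 -0.971 -0.236
outer loop
vertex -0.484 -1.173 1.406
vertex 0.169 -0.77 -0.139
vertex 0.135 -1.151 1.425
endloop
endfacet
facet normal -0.021 -0.236 0.971
outer loop
vertex -0.484 -1.173 1.406
vertex 0.135 -1.151 1.425
vertex -0.197 -0.64 1.542
endloop
endfacet
facet normal 0.021 0.237 -0.971
outer loop
vertex 0.169 -0.77 -0.139
vertex -0.163 -0.26 -0.022
vertex 0.456 -0.238 -0.003
endloop
endfacet
facet normal 0.886 -0.455 -0.091
outer loop
vertex 0.169 -0.77 -0.139
vertex 0.456 -0.238 -0.003
vertex 0.135 -1.151 1.425
endloop
endfacet
facet normal 0.885 -0.456 -0.092
outer loop
vertex 0.135 -1.151 1.425
vertex 0.456 -0.238 -0.003
vertex 0.423 -0.619 1.561
endloop
endfacet
facet normal -0.022 -0.237 0.971
outer loop
vertex 0.135 -1.151 1.425
vertex 0.423 -0.619 1.561
vertex -0.197 -0.64 1.542
endloop
endfacet
facet normal -0.840 -0.061 -0.539
outer loop
vertex -0.032 0.2 1.888
vertex -0.332 1.755 2.18
vertex 0.497 0.463 1.033
endloop
endfacet
facet normal 0.186 -0.966 -0.182
outer loop
vertex 1.632 0.545 1.76
vertex -0.032 0.2 1.888
vertex 0.497 0.463 1.033
endloop
endfacet
facet normal -0.840 -0.060 -0.539
outer loop
vertex 0.497 0.463 1.033
vertex -0.332 1.755 2.18
vertex 0.198 2.018 1.325
endloop
endfacet
facet normal 0.509 0.252 -0.823
outer loop
vertex 0.198 2.018 1.325
vertex 1.632 0.545 1.76
vertex 0.497 0.463 1.033
endloop
endfacet
facet normal -0.509 -0.253 0.823
outer loop
vertex -0.032 0.2 1.888
vertex 0.803 1.837 2.907
vertex -0.332 1.755 2.18
endloop
endfacet
facet normal 0.186 -0.966 -0.182
outer loop
vertex 1.102 0.282 2.615
vertex -0.032 0.2 1.888
vertex 1.632 0.545 1.76
endloop
endfacet
facet normal -0.509 -0.252 0.823
outer loop
vertex 1.102 0.282 2.615
vertex 0.803 1.837 2.907
vertex -0.032 0.2 1.888
endloop
endfacet
facet normal -0.186 0.966 0.182
outer loop
vertex -0.332 1.755 2.18
vertex 0.803 1.837 2.907
vertex 0.198 2.018 1.325
endloop
endfacet
facet normal 0.509 0.253 -0.823
outer loop
vertex 1.332 2.1 2.052
vertex 1.632 0.545 1.76
vertex 0.198 2.018 1.325
endloop
endfacet
facet normal -0.186 0.966 0.182
outer loop
vertex 0.198 2.018 1.325
vertex 0.803 1.837 2.907
vertex 1.332 2.1 2.052
endloop
endfacet
facet normal 0.840 0.061 0.539
outer loop
vertex 1.332 2.1 2.052
vertex 1.102 0.282 2.615
vertex 1.632 0.545 1.76
endloop
endfacet
facet normal 0.840 0.060 0.539
outer loop
vertex 0.803 1.837 2.907
vertex 1.102 0.282 2.615
vertex 1.332 2.1 2.052
endloop
endfacet

endsolid


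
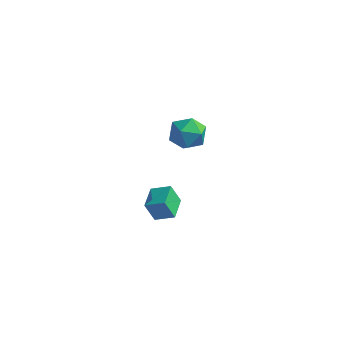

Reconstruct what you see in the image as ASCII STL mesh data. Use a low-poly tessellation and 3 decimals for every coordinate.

solid 
facet normal -0.458 0.762 -0.458
outer loop
vertex 0.953 4.395 -3.455
vertex -0.066 3.945 -3.185
vertex 0.443 4.681 -2.469
endloop
endfacet
facet normal 0.172 0.966 -0.191
outer loop
vertex 0.953 4.395 -3.455
vertex 0.443 4.681 -2.469
vertex 1.571 4.475 -2.493
endloop
endfacet
facet normal 0.678 0.555 -0.482
outer loop
vertex 0.953 4.395 -3.455
vertex 1.571 4.475 -2.493
vertex 1.758 3.612 -3.224
endloop
endfacet
facet normal 0.360 0.097 -0.928
outer loop
vertex 0.953 4.395 -3.455
vertex 1.758 3.612 -3.224
vertex 0.746 3.285 -3.651
endloop
endfacet
facet normal -0.341 0.225 -0.913
outer loop
vertex 0.953 4.395 -3.455
vertex 0.746 3.285 -3.651
vertex -0.066 3.945 -3.185
endloop
endfacet
facet normal 0.165 0.843 0.512
outer loop
vertex 1.571 4.475 -2.493
vertex 0.443 4.681 -2.469
vertex 0.934 4.075 -1.629
endloop
endfacet
facet normal -0.855 0.513 0.080
outer loop
vertex 0.443 4.681 -2.469
vertex -0.066 3.945 -3.185
vertex -0.078 3.748 -2.056
endloop
endfacet
facet normal -0.666 -0.356 -0.656
outer loop
vertex -0.066 3.945 -3.185
vertex 0.746 3.285 -3.651
vertex 0.109 2.885 -2.787
endloop
endfacet
facet normal 0.469 -0.563 -0.680
outer loop
vertex 0.746 3.285 -3.651
vertex 1.758 3.612 -3.224
vertex 1.237 2.679 -2.811
endloop
endfacet
facet normal 0.983 0.178 0.041
outer loop
vertex 1.758 3.612 -3.224
vertex 1.571 4.475 -2.493
vertex 1.746 3.415 -2.095
endloop
endfacet
facet normal -0.360 -0.097 0.928
outer loop
vertex 0.727 2.965 -1.825
vertex 0.934 4.075 -1.629
vertex -0.078 3.748 -2.056
endloop
endfacet
facet normal -0.678 -0.555 0.482
outer loop
vertex 0.727 2.965 -1.825
vertex -0.078 3.748 -2.056
vertex 0.109 2.885 -2.787
endloop
endfacet
facet normal -0.172 -0.966 0.191
outer loop
vertex 0.727 2.965 -1.825
vertex 0.109 2.885 -2.787
vertex 1.237 2.679 -2.811
endloop
endfacet
facet normal 0.458 -0.762 0.458
outer loop
vertex 0.727 2.965 -1.825
vertex 1.237 2.679 -2.811
vertex 1.746 3.415 -2.095
endloop
endfacet
facet normal 0.341 -0.225 0.913
outer loop
vertex 0.727 2.965 -1.825
vertex 1.746 3.415 -2.095
vertex 0.934 4.075 -1.629
endloop
endfacet
facet normal -0.469 0.563 0.680
outer loop
vertex -0.078 3.748 -2.056
vertex 0.934 4.075 -1.629
vertex 0.443 4.681 -2.469
endloop
endfacet
facet normal -0.983 -0.178 -0.041
outer loop
vertex 0.109 2.885 -2.787
vertex -0.078 3.748 -2.056
vertex -0.066 3.945 -3.185
endloop
endfacet
facet normal -0.165 -0.843 -0.512
outer loop
vertex 1.237 2.679 -2.811
vertex 0.109 2.885 -2.787
vertex 0.746 3.285 -3.651
endloop
endfacet
facet normal 0.855 -0.513 -0.080
outer loop
vertex 1.746 3.415 -2.095
vertex 1.237 2.679 -2.811
vertex 1.758 3.612 -3.224
endloop
endfacet
facet normal 0.666 0.356 0.656
outer loop
vertex 0.934 4.075 -1.629
vertex 1.746 3.415 -2.095
vertex 1.571 4.475 -2.493
endloop
endfacet
facet normal -0.891 -0.160 -0.424
outer loop
vertex 1.723 -3.989 -0.996
vertex 1.49 -2.679 -1.002
vertex 2.233 -3.903 -2.101
endloop
endfacet
facet normal 0.174 -0.985 0.004
outer loop
vertex 3.25 -3.721 -1.618
vertex 1.723 -3.989 -0.996
vertex 2.233 -3.903 -2.101
endloop
endfacet
facet normal -0.891 -0.160 -0.424
outer loop
vertex 2.233 -3.903 -2.101
vertex 1.49 -2.679 -1.002
vertex 2.001 -2.594 -2.107
endloop
endfacet
facet normal 0.418 0.070 -0.906
outer loop
vertex 2.001 -2.594 -2.107
vertex 3.25 -3.721 -1.618
vertex 2.233 -3.903 -2.101
endloop
endfacet
facet normal -0.418 -0.070 0.906
outer loop
vertex 1.723 -3.989 -0.996
vertex 2.507 -2.497 -0.519
vertex 1.49 -2.679 -1.002
endloop
endfacet
facet normal 0.175 -0.985 0.005
outer loop
vertex 2.739 -3.806 -0.513
vertex 1.723 -3.989 -0.996
vertex 3.25 -3.721 -1.618
endloop
endfacet
facet normal -0.418 -0.070 0.906
outer loop
vertex 2.739 -3.806 -0.513
vertex 2.507 -2.497 -0.519
vertex 1.723 -3.989 -0.996
endloop
endfacet
facet normal -0.174 0.985 -0.005
outer loop
vertex 1.49 -2.679 -1.002
vertex 2.507 -2.497 -0.519
vertex 2.001 -2.594 -2.107
endloop
endfacet
facet normal 0.418 0.070 -0.906
outer loop
vertex 3.017 -2.411 -1.624
vertex 3.25 -3.721 -1.618
vertex 2.001 -2.594 -2.107
endloop
endfacet
facet normal -0.175 0.985 -0.004
outer loop
vertex 2.001 -2.594 -2.107
vertex 2.507 -2.497 -0.519
vertex 3.017 -2.411 -1.624
endloop
endfacet
facet normal 0.891 0.160 0.424
outer loop
vertex 3.017 -2.411 -1.624
vertex 2.739 -3.806 -0.513
vertex 3.25 -3.721 -1.618
endloop
endfacet
facet normal 0.891 0.160 0.424
outer loop
vertex 2.507 -2.497 -0.519
vertex 2.739 -3.806 -0.513
vertex 3.017 -2.411 -1.624
endloop
endfacet

endsolid


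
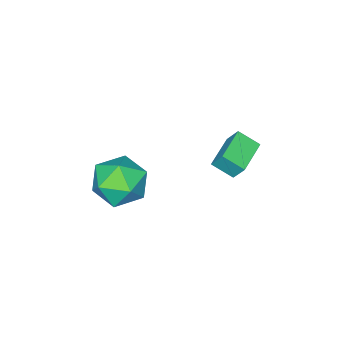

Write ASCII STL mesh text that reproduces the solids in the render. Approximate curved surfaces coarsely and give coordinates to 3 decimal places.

solid 
facet normal -0.935 -0.325 0.141
outer loop
vertex -4.499 2.578 -1.518
vertex -4.867 3.402 -2.056
vertex -4.444 2.06 -2.349
endloop
endfacet
facet normal 0.350 -0.784 0.512
outer loop
vertex -3.013 2.558 -2.564
vertex -4.499 2.578 -1.518
vertex -4.444 2.06 -2.349
endloop
endfacet
facet normal -0.935 -0.325 0.140
outer loop
vertex -4.444 2.06 -2.349
vertex -4.867 3.402 -2.056
vertex -4.811 2.884 -2.887
endloop
endfacet
facet normal 0.056 -0.528 -0.847
outer loop
vertex -4.811 2.884 -2.887
vertex -3.013 2.558 -2.564
vertex -4.444 2.06 -2.349
endloop
endfacet
facet normal -0.056 0.528 0.847
outer loop
vertex -4.499 2.578 -1.518
vertex -3.436 3.9 -2.271
vertex -4.867 3.402 -2.056
endloop
endfacet
facet normal 0.350 -0.784 0.512
outer loop
vertex -3.069 3.076 -1.733
vertex -4.499 2.578 -1.518
vertex -3.013 2.558 -2.564
endloop
endfacet
facet normal -0.057 0.528 0.847
outer loop
vertex -3.069 3.076 -1.733
vertex -3.436 3.9 -2.271
vertex -4.499 2.578 -1.518
endloop
endfacet
facet normal -0.350 0.784 -0.512
outer loop
vertex -4.867 3.402 -2.056
vertex -3.436 3.9 -2.271
vertex -4.811 2.884 -2.887
endloop
endfacet
facet normal 0.056 -0.528 -0.847
outer loop
vertex -3.381 3.382 -3.102
vertex -3.013 2.558 -2.564
vertex -4.811 2.884 -2.887
endloop
endfacet
facet normal -0.350 0.784 -0.512
outer loop
vertex -4.811 2.884 -2.887
vertex -3.436 3.9 -2.271
vertex -3.381 3.382 -3.102
endloop
endfacet
facet normal 0.935 0.326 -0.140
outer loop
vertex -3.381 3.382 -3.102
vertex -3.069 3.076 -1.733
vertex -3.013 2.558 -2.564
endloop
endfacet
facet normal 0.935 0.325 -0.141
outer loop
vertex -3.436 3.9 -2.271
vertex -3.069 3.076 -1.733
vertex -3.381 3.382 -3.102
endloop
endfacet
facet normal 0.578 0.396 0.713
outer loop
vertex 0.814 2.068 -1.773
vertex 0.505 1.161 -1.019
vertex 1.479 1.046 -1.744
endloop
endfacet
facet normal 0.836 0.546 0.066
outer loop
vertex 0.814 2.068 -1.773
vertex 1.479 1.046 -1.744
vertex 1.218 1.574 -2.812
endloop
endfacet
facet normal 0.331 0.896 -0.297
outer loop
vertex 0.814 2.068 -1.773
vertex 1.218 1.574 -2.812
vertex 0.082 2.015 -2.748
endloop
endfacet
facet normal -0.239 0.963 0.127
outer loop
vertex 0.814 2.068 -1.773
vertex 0.082 2.015 -2.748
vertex -0.358 1.759 -1.639
endloop
endfacet
facet normal -0.087 0.654 0.751
outer loop
vertex 0.814 2.068 -1.773
vertex -0.358 1.759 -1.639
vertex 0.505 1.161 -1.019
endloop
endfacet
facet normal 0.960 -0.072 -0.270
outer loop
vertex 1.218 1.574 -2.812
vertex 1.479 1.046 -1.744
vertex 1.158 0.361 -2.701
endloop
endfacet
facet normal 0.543 -0.313 0.779
outer loop
vertex 1.479 1.046 -1.744
vertex 0.505 1.161 -1.019
vertex 0.718 0.105 -1.592
endloop
endfacet
facet normal -0.532 0.103 0.840
outer loop
vertex 0.505 1.161 -1.019
vertex -0.358 1.759 -1.639
vertex -0.418 0.546 -1.528
endloop
endfacet
facet normal -0.779 0.603 -0.170
outer loop
vertex -0.358 1.759 -1.639
vertex 0.082 2.015 -2.748
vertex -0.679 1.074 -2.596
endloop
endfacet
facet normal 0.144 0.494 -0.857
outer loop
vertex 0.082 2.015 -2.748
vertex 1.218 1.574 -2.812
vertex 0.295 0.959 -3.321
endloop
endfacet
facet normal 0.239 -0.963 -0.127
outer loop
vertex -0.014 0.052 -2.567
vertex 1.158 0.361 -2.701
vertex 0.718 0.105 -1.592
endloop
endfacet
facet normal -0.331 -0.896 0.297
outer loop
vertex -0.014 0.052 -2.567
vertex 0.718 0.105 -1.592
vertex -0.418 0.546 -1.528
endloop
endfacet
facet normal -0.836 -0.546 -0.066
outer loop
vertex -0.014 0.052 -2.567
vertex -0.418 0.546 -1.528
vertex -0.679 1.074 -2.596
endloop
endfacet
facet normal -0.578 -0.396 -0.713
outer loop
vertex -0.014 0.052 -2.567
vertex -0.679 1.074 -2.596
vertex 0.295 0.959 -3.321
endloop
endfacet
facet normal 0.087 -0.654 -0.751
outer loop
vertex -0.014 0.052 -2.567
vertex 0.295 0.959 -3.321
vertex 1.158 0.361 -2.701
endloop
endfacet
facet normal 0.779 -0.603 0.170
outer loop
vertex 0.718 0.105 -1.592
vertex 1.158 0.361 -2.701
vertex 1.479 1.046 -1.744
endloop
endfacet
facet normal -0.144 -0.494 0.857
outer loop
vertex -0.418 0.546 -1.528
vertex 0.718 0.105 -1.592
vertex 0.505 1.161 -1.019
endloop
endfacet
facet normal -0.960 0.072 0.270
outer loop
vertex -0.679 1.074 -2.596
vertex -0.418 0.546 -1.528
vertex -0.358 1.759 -1.639
endloop
endfacet
facet normal -0.543 0.313 -0.779
outer loop
vertex 0.295 0.959 -3.321
vertex -0.679 1.074 -2.596
vertex 0.082 2.015 -2.748
endloop
endfacet
facet normal 0.532 -0.103 -0.840
outer loop
vertex 1.158 0.361 -2.701
vertex 0.295 0.959 -3.321
vertex 1.218 1.574 -2.812
endloop
endfacet

endsolid


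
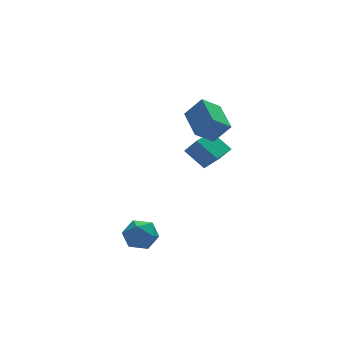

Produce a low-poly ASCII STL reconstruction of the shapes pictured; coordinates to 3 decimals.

solid 
facet normal -0.812 -0.084 0.578
outer loop
vertex 2.129 1.234 3.776
vertex 2.313 3.162 4.315
vertex 1.327 1.611 2.704
endloop
endfacet
facet normal -0.092 -0.959 -0.268
outer loop
vertex 2.367 1.718 1.965
vertex 2.129 1.234 3.776
vertex 1.327 1.611 2.704
endloop
endfacet
facet normal -0.812 -0.084 0.578
outer loop
vertex 1.327 1.611 2.704
vertex 2.313 3.162 4.315
vertex 1.512 3.538 3.244
endloop
endfacet
facet normal -0.576 0.271 -0.771
outer loop
vertex 1.512 3.538 3.244
vertex 2.367 1.718 1.965
vertex 1.327 1.611 2.704
endloop
endfacet
facet normal 0.576 -0.271 0.771
outer loop
vertex 2.129 1.234 3.776
vertex 3.353 3.269 3.576
vertex 2.313 3.162 4.315
endloop
endfacet
facet normal -0.091 -0.959 -0.268
outer loop
vertex 3.168 1.342 3.036
vertex 2.129 1.234 3.776
vertex 2.367 1.718 1.965
endloop
endfacet
facet normal 0.577 -0.271 0.770
outer loop
vertex 3.168 1.342 3.036
vertex 3.353 3.269 3.576
vertex 2.129 1.234 3.776
endloop
endfacet
facet normal 0.092 0.959 0.268
outer loop
vertex 2.313 3.162 4.315
vertex 3.353 3.269 3.576
vertex 1.512 3.538 3.244
endloop
endfacet
facet normal -0.577 0.271 -0.771
outer loop
vertex 2.551 3.646 2.504
vertex 2.367 1.718 1.965
vertex 1.512 3.538 3.244
endloop
endfacet
facet normal 0.092 0.959 0.269
outer loop
vertex 1.512 3.538 3.244
vertex 3.353 3.269 3.576
vertex 2.551 3.646 2.504
endloop
endfacet
facet normal 0.812 0.084 -0.578
outer loop
vertex 2.551 3.646 2.504
vertex 3.168 1.342 3.036
vertex 2.367 1.718 1.965
endloop
endfacet
facet normal 0.812 0.084 -0.578
outer loop
vertex 3.353 3.269 3.576
vertex 3.168 1.342 3.036
vertex 2.551 3.646 2.504
endloop
endfacet
facet normal -0.601 0.198 0.775
outer loop
vertex -2.846 0.788 -3.039
vertex -2.232 0.268 -2.43
vertex -2.086 1.257 -2.569
endloop
endfacet
facet normal -0.626 0.723 0.292
outer loop
vertex -2.846 0.788 -3.039
vertex -2.086 1.257 -2.569
vertex -2.291 1.469 -3.534
endloop
endfacet
facet normal -0.835 0.441 -0.330
outer loop
vertex -2.846 0.788 -3.039
vertex -2.291 1.469 -3.534
vertex -2.563 0.612 -3.991
endloop
endfacet
facet normal -0.938 -0.258 -0.231
outer loop
vertex -2.846 0.788 -3.039
vertex -2.563 0.612 -3.991
vertex -2.527 -0.131 -3.309
endloop
endfacet
facet normal -0.793 -0.408 0.452
outer loop
vertex -2.846 0.788 -3.039
vertex -2.527 -0.131 -3.309
vertex -2.232 0.268 -2.43
endloop
endfacet
facet normal 0.034 0.978 0.207
outer loop
vertex -2.291 1.469 -3.534
vertex -2.086 1.257 -2.569
vertex -1.333 1.371 -3.231
endloop
endfacet
facet normal 0.077 0.128 0.989
outer loop
vertex -2.086 1.257 -2.569
vertex -2.232 0.268 -2.43
vertex -1.297 0.628 -2.549
endloop
endfacet
facet normal -0.235 -0.853 0.466
outer loop
vertex -2.232 0.268 -2.43
vertex -2.527 -0.131 -3.309
vertex -1.569 -0.229 -3.006
endloop
endfacet
facet normal -0.470 -0.609 -0.639
outer loop
vertex -2.527 -0.131 -3.309
vertex -2.563 0.612 -3.991
vertex -1.774 -0.017 -3.971
endloop
endfacet
facet normal -0.302 0.521 -0.798
outer loop
vertex -2.563 0.612 -3.991
vertex -2.291 1.469 -3.534
vertex -1.628 0.972 -4.11
endloop
endfacet
facet normal 0.938 0.258 0.231
outer loop
vertex -1.014 0.452 -3.501
vertex -1.333 1.371 -3.231
vertex -1.297 0.628 -2.549
endloop
endfacet
facet normal 0.835 -0.441 0.330
outer loop
vertex -1.014 0.452 -3.501
vertex -1.297 0.628 -2.549
vertex -1.569 -0.229 -3.006
endloop
endfacet
facet normal 0.626 -0.723 -0.292
outer loop
vertex -1.014 0.452 -3.501
vertex -1.569 -0.229 -3.006
vertex -1.774 -0.017 -3.971
endloop
endfacet
facet normal 0.601 -0.198 -0.775
outer loop
vertex -1.014 0.452 -3.501
vertex -1.774 -0.017 -3.971
vertex -1.628 0.972 -4.11
endloop
endfacet
facet normal 0.793 0.408 -0.452
outer loop
vertex -1.014 0.452 -3.501
vertex -1.628 0.972 -4.11
vertex -1.333 1.371 -3.231
endloop
endfacet
facet normal 0.470 0.609 0.639
outer loop
vertex -1.297 0.628 -2.549
vertex -1.333 1.371 -3.231
vertex -2.086 1.257 -2.569
endloop
endfacet
facet normal 0.302 -0.521 0.798
outer loop
vertex -1.569 -0.229 -3.006
vertex -1.297 0.628 -2.549
vertex -2.232 0.268 -2.43
endloop
endfacet
facet normal -0.034 -0.978 -0.207
outer loop
vertex -1.774 -0.017 -3.971
vertex -1.569 -0.229 -3.006
vertex -2.527 -0.131 -3.309
endloop
endfacet
facet normal -0.077 -0.128 -0.989
outer loop
vertex -1.628 0.972 -4.11
vertex -1.774 -0.017 -3.971
vertex -2.563 0.612 -3.991
endloop
endfacet
facet normal 0.235 0.853 -0.466
outer loop
vertex -1.333 1.371 -3.231
vertex -1.628 0.972 -4.11
vertex -2.291 1.469 -3.534
endloop
endfacet
facet normal -0.793 -0.609 0.002
outer loop
vertex 2.233 3.652 1.106
vertex 1.785 4.233 0.182
vertex 2.957 2.707 0.161
endloop
endfacet
facet normal 0.380 -0.492 0.783
outer loop
vertex 4.155 3.627 0.158
vertex 2.233 3.652 1.106
vertex 2.957 2.707 0.161
endloop
endfacet
facet normal -0.793 -0.609 0.002
outer loop
vertex 2.957 2.707 0.161
vertex 1.785 4.233 0.182
vertex 2.509 3.288 -0.763
endloop
endfacet
facet normal 0.476 -0.622 -0.622
outer loop
vertex 2.509 3.288 -0.763
vertex 4.155 3.627 0.158
vertex 2.957 2.707 0.161
endloop
endfacet
facet normal -0.476 0.622 0.622
outer loop
vertex 2.233 3.652 1.106
vertex 2.983 5.153 0.179
vertex 1.785 4.233 0.182
endloop
endfacet
facet normal 0.380 -0.492 0.783
outer loop
vertex 3.431 4.572 1.103
vertex 2.233 3.652 1.106
vertex 4.155 3.627 0.158
endloop
endfacet
facet normal -0.476 0.622 0.622
outer loop
vertex 3.431 4.572 1.103
vertex 2.983 5.153 0.179
vertex 2.233 3.652 1.106
endloop
endfacet
facet normal -0.380 0.492 -0.783
outer loop
vertex 1.785 4.233 0.182
vertex 2.983 5.153 0.179
vertex 2.509 3.288 -0.763
endloop
endfacet
facet normal 0.476 -0.622 -0.622
outer loop
vertex 3.707 4.208 -0.766
vertex 4.155 3.627 0.158
vertex 2.509 3.288 -0.763
endloop
endfacet
facet normal -0.380 0.492 -0.783
outer loop
vertex 2.509 3.288 -0.763
vertex 2.983 5.153 0.179
vertex 3.707 4.208 -0.766
endloop
endfacet
facet normal 0.793 0.609 -0.002
outer loop
vertex 3.707 4.208 -0.766
vertex 3.431 4.572 1.103
vertex 4.155 3.627 0.158
endloop
endfacet
facet normal 0.793 0.609 -0.002
outer loop
vertex 2.983 5.153 0.179
vertex 3.431 4.572 1.103
vertex 3.707 4.208 -0.766
endloop
endfacet

endsolid


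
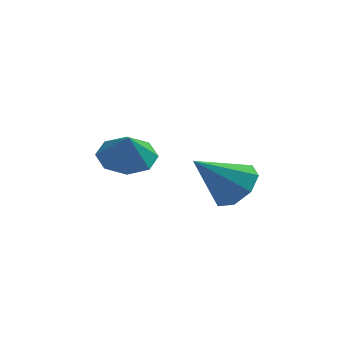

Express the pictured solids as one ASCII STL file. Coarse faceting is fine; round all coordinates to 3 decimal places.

solid 
facet normal -0.110 0.421 -0.900
outer loop
vertex -1.663 -0.814 1.672
vertex -2.681 -0.956 1.73
vertex -2.035 -0.203 2.003
endloop
endfacet
facet normal 0.736 0.084 0.672
outer loop
vertex -1.663 -0.814 1.672
vertex -2.035 -0.203 2.003
vertex -2.559 -1.424 2.73
endloop
endfacet
facet normal -0.111 0.421 -0.900
outer loop
vertex -2.035 -0.203 2.003
vertex -2.681 -0.956 1.73
vertex -2.785 -0.033 2.175
endloop
endfacet
facet normal 0.289 0.395 0.872
outer loop
vertex -2.035 -0.203 2.003
vertex -2.785 -0.033 2.175
vertex -2.559 -1.424 2.73
endloop
endfacet
facet normal -0.111 0.421 -0.900
outer loop
vertex -2.785 -0.033 2.175
vertex -2.681 -0.956 1.73
vertex -3.475 -0.404 2.086
endloop
endfacet
facet normal -0.286 0.315 0.905
outer loop
vertex -2.785 -0.033 2.175
vertex -3.475 -0.404 2.086
vertex -2.559 -1.424 2.73
endloop
endfacet
facet normal -0.111 0.421 -0.900
outer loop
vertex -3.475 -0.404 2.086
vertex -2.681 -0.956 1.73
vertex -3.7 -1.099 1.789
endloop
endfacet
facet normal -0.651 -0.110 0.751
outer loop
vertex -3.475 -0.404 2.086
vertex -3.7 -1.099 1.789
vertex -2.559 -1.424 2.73
endloop
endfacet
facet normal -0.111 0.420 -0.901
outer loop
vertex -3.7 -1.099 1.789
vertex -2.681 -0.956 1.73
vertex -3.328 -1.71 1.458
endloop
endfacet
facet normal -0.592 -0.632 0.500
outer loop
vertex -3.7 -1.099 1.789
vertex -3.328 -1.71 1.458
vertex -2.559 -1.424 2.73
endloop
endfacet
facet normal -0.111 0.420 -0.901
outer loop
vertex -3.328 -1.71 1.458
vertex -2.681 -0.956 1.73
vertex -2.578 -1.88 1.286
endloop
endfacet
facet normal -0.145 -0.943 0.300
outer loop
vertex -3.328 -1.71 1.458
vertex -2.578 -1.88 1.286
vertex -2.559 -1.424 2.73
endloop
endfacet
facet normal -0.110 0.421 -0.901
outer loop
vertex -2.578 -1.88 1.286
vertex -2.681 -0.956 1.73
vertex -1.888 -1.509 1.375
endloop
endfacet
facet normal 0.429 -0.863 0.267
outer loop
vertex -2.578 -1.88 1.286
vertex -1.888 -1.509 1.375
vertex -2.559 -1.424 2.73
endloop
endfacet
facet normal -0.110 0.420 -0.901
outer loop
vertex -1.888 -1.509 1.375
vertex -2.681 -0.956 1.73
vertex -1.663 -0.814 1.672
endloop
endfacet
facet normal 0.795 -0.437 0.421
outer loop
vertex -1.888 -1.509 1.375
vertex -1.663 -0.814 1.672
vertex -2.559 -1.424 2.73
endloop
endfacet
facet normal 0.660 0.318 -0.681
outer loop
vertex 1.434 -1.988 1.906
vertex 0.923 -2.45 1.195
vertex 0.902 -1.546 1.597
endloop
endfacet
facet normal -0.037 0.542 0.839
outer loop
vertex 1.434 -1.988 1.906
vertex 0.902 -1.546 1.597
vertex -0.363 -3.07 2.525
endloop
endfacet
facet normal 0.659 0.318 -0.681
outer loop
vertex 0.902 -1.546 1.597
vertex 0.923 -2.45 1.195
vertex 0.382 -1.634 1.053
endloop
endfacet
facet normal -0.558 0.717 0.417
outer loop
vertex 0.902 -1.546 1.597
vertex 0.382 -1.634 1.053
vertex -0.363 -3.07 2.525
endloop
endfacet
facet normal 0.659 0.318 -0.682
outer loop
vertex 0.382 -1.634 1.053
vertex 0.923 -2.45 1.195
vertex 0.178 -2.2 0.592
endloop
endfacet
facet normal -0.916 0.394 -0.079
outer loop
vertex 0.382 -1.634 1.053
vertex 0.178 -2.2 0.592
vertex -0.363 -3.07 2.525
endloop
endfacet
facet normal 0.659 0.318 -0.682
outer loop
vertex 0.178 -2.2 0.592
vertex 0.923 -2.45 1.195
vertex 0.411 -2.913 0.485
endloop
endfacet
facet normal -0.901 -0.240 -0.360
outer loop
vertex 0.178 -2.2 0.592
vertex 0.411 -2.913 0.485
vertex -0.363 -3.07 2.525
endloop
endfacet
facet normal 0.659 0.317 -0.682
outer loop
vertex 0.411 -2.913 0.485
vertex 0.923 -2.45 1.195
vertex 0.943 -3.355 0.794
endloop
endfacet
facet normal -0.523 -0.812 -0.261
outer loop
vertex 0.411 -2.913 0.485
vertex 0.943 -3.355 0.794
vertex -0.363 -3.07 2.525
endloop
endfacet
facet normal 0.660 0.317 -0.682
outer loop
vertex 0.943 -3.355 0.794
vertex 0.923 -2.45 1.195
vertex 1.463 -3.267 1.338
endloop
endfacet
facet normal -0.002 -0.987 0.161
outer loop
vertex 0.943 -3.355 0.794
vertex 1.463 -3.267 1.338
vertex -0.363 -3.07 2.525
endloop
endfacet
facet normal 0.659 0.317 -0.682
outer loop
vertex 1.463 -3.267 1.338
vertex 0.923 -2.45 1.195
vertex 1.667 -2.701 1.798
endloop
endfacet
facet normal 0.356 -0.663 0.658
outer loop
vertex 1.463 -3.267 1.338
vertex 1.667 -2.701 1.798
vertex -0.363 -3.07 2.525
endloop
endfacet
facet normal 0.659 0.319 -0.681
outer loop
vertex 1.667 -2.701 1.798
vertex 0.923 -2.45 1.195
vertex 1.434 -1.988 1.906
endloop
endfacet
facet normal 0.342 -0.031 0.939
outer loop
vertex 1.667 -2.701 1.798
vertex 1.434 -1.988 1.906
vertex -0.363 -3.07 2.525
endloop
endfacet

endsolid


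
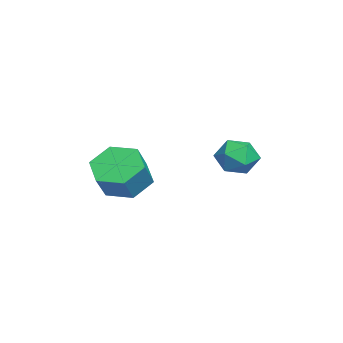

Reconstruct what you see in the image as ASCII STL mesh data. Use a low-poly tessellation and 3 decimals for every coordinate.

solid 
facet normal -0.546 0.835 0.075
outer loop
vertex -0.779 2.488 0.652
vertex -1.419 2.097 0.347
vertex -1.294 2.107 1.147
endloop
endfacet
facet normal -0.044 0.813 0.580
outer loop
vertex -0.779 2.488 0.652
vertex -1.294 2.107 1.147
vertex -0.497 2.057 1.277
endloop
endfacet
facet normal 0.591 0.763 0.260
outer loop
vertex -0.779 2.488 0.652
vertex -0.497 2.057 1.277
vertex -0.128 2.016 0.557
endloop
endfacet
facet normal 0.482 0.754 -0.446
outer loop
vertex -0.779 2.488 0.652
vertex -0.128 2.016 0.557
vertex -0.698 2.041 -0.017
endloop
endfacet
facet normal -0.221 0.798 -0.560
outer loop
vertex -0.779 2.488 0.652
vertex -0.698 2.041 -0.017
vertex -1.419 2.097 0.347
endloop
endfacet
facet normal -0.144 0.219 0.965
outer loop
vertex -0.497 2.057 1.277
vertex -1.294 2.107 1.147
vertex -0.962 1.399 1.357
endloop
endfacet
facet normal -0.956 0.255 0.146
outer loop
vertex -1.294 2.107 1.147
vertex -1.419 2.097 0.347
vertex -1.532 1.424 0.783
endloop
endfacet
facet normal -0.430 0.196 -0.881
outer loop
vertex -1.419 2.097 0.347
vertex -0.698 2.041 -0.017
vertex -1.163 1.383 0.063
endloop
endfacet
facet normal 0.707 0.125 -0.696
outer loop
vertex -0.698 2.041 -0.017
vertex -0.128 2.016 0.557
vertex -0.366 1.333 0.193
endloop
endfacet
facet normal 0.884 0.140 0.445
outer loop
vertex -0.128 2.016 0.557
vertex -0.497 2.057 1.277
vertex -0.241 1.343 0.993
endloop
endfacet
facet normal -0.482 -0.754 0.446
outer loop
vertex -0.881 0.952 0.688
vertex -0.962 1.399 1.357
vertex -1.532 1.424 0.783
endloop
endfacet
facet normal -0.591 -0.763 -0.260
outer loop
vertex -0.881 0.952 0.688
vertex -1.532 1.424 0.783
vertex -1.163 1.383 0.063
endloop
endfacet
facet normal 0.044 -0.813 -0.580
outer loop
vertex -0.881 0.952 0.688
vertex -1.163 1.383 0.063
vertex -0.366 1.333 0.193
endloop
endfacet
facet normal 0.546 -0.835 -0.075
outer loop
vertex -0.881 0.952 0.688
vertex -0.366 1.333 0.193
vertex -0.241 1.343 0.993
endloop
endfacet
facet normal 0.221 -0.798 0.560
outer loop
vertex -0.881 0.952 0.688
vertex -0.241 1.343 0.993
vertex -0.962 1.399 1.357
endloop
endfacet
facet normal -0.707 -0.125 0.696
outer loop
vertex -1.532 1.424 0.783
vertex -0.962 1.399 1.357
vertex -1.294 2.107 1.147
endloop
endfacet
facet normal -0.884 -0.140 -0.445
outer loop
vertex -1.163 1.383 0.063
vertex -1.532 1.424 0.783
vertex -1.419 2.097 0.347
endloop
endfacet
facet normal 0.144 -0.219 -0.965
outer loop
vertex -0.366 1.333 0.193
vertex -1.163 1.383 0.063
vertex -0.698 2.041 -0.017
endloop
endfacet
facet normal 0.956 -0.255 -0.146
outer loop
vertex -0.241 1.343 0.993
vertex -0.366 1.333 0.193
vertex -0.128 2.016 0.557
endloop
endfacet
facet normal 0.430 -0.196 0.881
outer loop
vertex -0.962 1.399 1.357
vertex -0.241 1.343 0.993
vertex -0.497 2.057 1.277
endloop
endfacet
facet normal -0.636 0.176 -0.751
outer loop
vertex 1.161 -2.34 -0.404
vertex 0.699 -1.734 0.129
vertex 1.406 -1.443 -0.401
endloop
endfacet
facet normal 0.725 -0.196 -0.660
outer loop
vertex 1.161 -2.34 -0.404
vertex 1.406 -1.443 -0.401
vertex 1.924 -2.552 0.498
endloop
endfacet
facet normal 0.727 -0.195 -0.659
outer loop
vertex 1.924 -2.552 0.498
vertex 1.406 -1.443 -0.401
vertex 2.168 -1.654 0.502
endloop
endfacet
facet normal 0.635 -0.176 0.752
outer loop
vertex 1.924 -2.552 0.498
vertex 2.168 -1.654 0.502
vertex 1.461 -1.946 1.031
endloop
endfacet
facet normal -0.636 0.175 -0.752
outer loop
vertex 1.406 -1.443 -0.401
vertex 0.699 -1.734 0.129
vertex 0.943 -0.837 0.132
endloop
endfacet
facet normal 0.591 0.738 -0.326
outer loop
vertex 1.406 -1.443 -0.401
vertex 0.943 -0.837 0.132
vertex 2.168 -1.654 0.502
endloop
endfacet
facet normal 0.591 0.738 -0.327
outer loop
vertex 2.168 -1.654 0.502
vertex 0.943 -0.837 0.132
vertex 1.706 -1.048 1.034
endloop
endfacet
facet normal 0.635 -0.176 0.752
outer loop
vertex 2.168 -1.654 0.502
vertex 1.706 -1.048 1.034
vertex 1.461 -1.946 1.031
endloop
endfacet
facet normal -0.636 0.175 -0.752
outer loop
vertex 0.943 -0.837 0.132
vertex 0.699 -1.734 0.129
vertex 0.236 -1.128 0.662
endloop
endfacet
facet normal -0.135 0.933 0.332
outer loop
vertex 0.943 -0.837 0.132
vertex 0.236 -1.128 0.662
vertex 1.706 -1.048 1.034
endloop
endfacet
facet normal -0.135 0.933 0.334
outer loop
vertex 1.706 -1.048 1.034
vertex 0.236 -1.128 0.662
vertex 0.999 -1.34 1.564
endloop
endfacet
facet normal 0.636 -0.176 0.751
outer loop
vertex 1.706 -1.048 1.034
vertex 0.999 -1.34 1.564
vertex 1.461 -1.946 1.031
endloop
endfacet
facet normal -0.635 0.176 -0.752
outer loop
vertex 0.236 -1.128 0.662
vertex 0.699 -1.734 0.129
vertex -0.008 -2.026 0.658
endloop
endfacet
facet normal -0.726 0.194 0.660
outer loop
vertex 0.236 -1.128 0.662
vertex -0.008 -2.026 0.658
vertex 0.999 -1.34 1.564
endloop
endfacet
facet normal -0.726 0.196 0.659
outer loop
vertex 0.999 -1.34 1.564
vertex -0.008 -2.026 0.658
vertex 0.754 -2.237 1.561
endloop
endfacet
facet normal 0.636 -0.176 0.751
outer loop
vertex 0.999 -1.34 1.564
vertex 0.754 -2.237 1.561
vertex 1.461 -1.946 1.031
endloop
endfacet
facet normal -0.635 0.176 -0.752
outer loop
vertex -0.008 -2.026 0.658
vertex 0.699 -1.734 0.129
vertex 0.454 -2.632 0.126
endloop
endfacet
facet normal -0.591 -0.737 0.327
outer loop
vertex -0.008 -2.026 0.658
vertex 0.454 -2.632 0.126
vertex 0.754 -2.237 1.561
endloop
endfacet
facet normal -0.590 -0.738 0.327
outer loop
vertex 0.754 -2.237 1.561
vertex 0.454 -2.632 0.126
vertex 1.217 -2.843 1.028
endloop
endfacet
facet normal 0.636 -0.175 0.752
outer loop
vertex 0.754 -2.237 1.561
vertex 1.217 -2.843 1.028
vertex 1.461 -1.946 1.031
endloop
endfacet
facet normal -0.636 0.176 -0.751
outer loop
vertex 0.454 -2.632 0.126
vertex 0.699 -1.734 0.129
vertex 1.161 -2.34 -0.404
endloop
endfacet
facet normal 0.136 -0.933 -0.333
outer loop
vertex 0.454 -2.632 0.126
vertex 1.161 -2.34 -0.404
vertex 1.217 -2.843 1.028
endloop
endfacet
facet normal 0.134 -0.933 -0.333
outer loop
vertex 1.217 -2.843 1.028
vertex 1.161 -2.34 -0.404
vertex 1.924 -2.552 0.498
endloop
endfacet
facet normal 0.636 -0.175 0.752
outer loop
vertex 1.217 -2.843 1.028
vertex 1.924 -2.552 0.498
vertex 1.461 -1.946 1.031
endloop
endfacet

endsolid


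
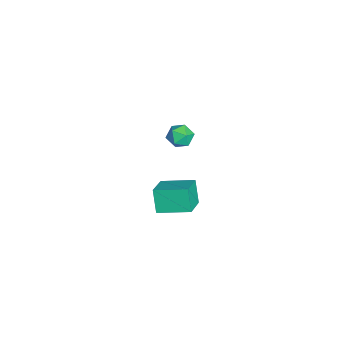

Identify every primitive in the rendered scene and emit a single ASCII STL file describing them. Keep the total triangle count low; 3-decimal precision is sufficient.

solid 
facet normal -0.518 0.800 -0.304
outer loop
vertex 3.186 0.764 1.284
vertex 2.768 0.675 1.762
vertex 3.285 1.044 1.852
endloop
endfacet
facet normal 0.176 0.870 -0.460
outer loop
vertex 3.186 0.764 1.284
vertex 3.285 1.044 1.852
vertex 3.775 0.778 1.536
endloop
endfacet
facet normal 0.366 0.322 -0.873
outer loop
vertex 3.186 0.764 1.284
vertex 3.775 0.778 1.536
vertex 3.561 0.245 1.25
endloop
endfacet
facet normal -0.210 -0.088 -0.974
outer loop
vertex 3.186 0.764 1.284
vertex 3.561 0.245 1.25
vertex 2.939 0.182 1.39
endloop
endfacet
facet normal -0.755 0.207 -0.622
outer loop
vertex 3.186 0.764 1.284
vertex 2.939 0.182 1.39
vertex 2.768 0.675 1.762
endloop
endfacet
facet normal 0.545 0.825 0.150
outer loop
vertex 3.775 0.778 1.536
vertex 3.285 1.044 1.852
vertex 3.721 0.698 2.17
endloop
endfacet
facet normal -0.577 0.711 0.401
outer loop
vertex 3.285 1.044 1.852
vertex 2.768 0.675 1.762
vertex 3.099 0.635 2.31
endloop
endfacet
facet normal -0.962 -0.248 -0.113
outer loop
vertex 2.768 0.675 1.762
vertex 2.939 0.182 1.39
vertex 2.885 0.102 2.024
endloop
endfacet
facet normal -0.080 -0.727 -0.682
outer loop
vertex 2.939 0.182 1.39
vertex 3.561 0.245 1.25
vertex 3.375 -0.164 1.708
endloop
endfacet
facet normal 0.852 -0.063 -0.519
outer loop
vertex 3.561 0.245 1.25
vertex 3.775 0.778 1.536
vertex 3.892 0.205 1.798
endloop
endfacet
facet normal 0.210 0.088 0.974
outer loop
vertex 3.474 0.116 2.276
vertex 3.721 0.698 2.17
vertex 3.099 0.635 2.31
endloop
endfacet
facet normal -0.366 -0.322 0.873
outer loop
vertex 3.474 0.116 2.276
vertex 3.099 0.635 2.31
vertex 2.885 0.102 2.024
endloop
endfacet
facet normal -0.176 -0.870 0.460
outer loop
vertex 3.474 0.116 2.276
vertex 2.885 0.102 2.024
vertex 3.375 -0.164 1.708
endloop
endfacet
facet normal 0.518 -0.800 0.304
outer loop
vertex 3.474 0.116 2.276
vertex 3.375 -0.164 1.708
vertex 3.892 0.205 1.798
endloop
endfacet
facet normal 0.755 -0.207 0.622
outer loop
vertex 3.474 0.116 2.276
vertex 3.892 0.205 1.798
vertex 3.721 0.698 2.17
endloop
endfacet
facet normal 0.080 0.727 0.682
outer loop
vertex 3.099 0.635 2.31
vertex 3.721 0.698 2.17
vertex 3.285 1.044 1.852
endloop
endfacet
facet normal -0.852 0.063 0.519
outer loop
vertex 2.885 0.102 2.024
vertex 3.099 0.635 2.31
vertex 2.768 0.675 1.762
endloop
endfacet
facet normal -0.545 -0.825 -0.150
outer loop
vertex 3.375 -0.164 1.708
vertex 2.885 0.102 2.024
vertex 2.939 0.182 1.39
endloop
endfacet
facet normal 0.577 -0.711 -0.401
outer loop
vertex 3.892 0.205 1.798
vertex 3.375 -0.164 1.708
vertex 3.561 0.245 1.25
endloop
endfacet
facet normal 0.962 0.248 0.113
outer loop
vertex 3.721 0.698 2.17
vertex 3.892 0.205 1.798
vertex 3.775 0.778 1.536
endloop
endfacet
facet normal -0.872 0.256 -0.417
outer loop
vertex 0.971 -0.362 -3.772
vertex 1.254 1.155 -3.432
vertex 1.531 -0.223 -4.859
endloop
endfacet
facet normal -0.180 -0.960 -0.215
outer loop
vertex 2.726 -0.575 -4.288
vertex 0.971 -0.362 -3.772
vertex 1.531 -0.223 -4.859
endloop
endfacet
facet normal -0.872 0.256 -0.417
outer loop
vertex 1.531 -0.223 -4.859
vertex 1.254 1.155 -3.432
vertex 1.814 1.293 -4.519
endloop
endfacet
facet normal 0.455 0.113 -0.883
outer loop
vertex 1.814 1.293 -4.519
vertex 2.726 -0.575 -4.288
vertex 1.531 -0.223 -4.859
endloop
endfacet
facet normal -0.455 -0.113 0.883
outer loop
vertex 0.971 -0.362 -3.772
vertex 2.449 0.803 -2.861
vertex 1.254 1.155 -3.432
endloop
endfacet
facet normal -0.180 -0.960 -0.214
outer loop
vertex 2.166 -0.713 -3.201
vertex 0.971 -0.362 -3.772
vertex 2.726 -0.575 -4.288
endloop
endfacet
facet normal -0.455 -0.113 0.883
outer loop
vertex 2.166 -0.713 -3.201
vertex 2.449 0.803 -2.861
vertex 0.971 -0.362 -3.772
endloop
endfacet
facet normal 0.180 0.960 0.215
outer loop
vertex 1.254 1.155 -3.432
vertex 2.449 0.803 -2.861
vertex 1.814 1.293 -4.519
endloop
endfacet
facet normal 0.455 0.113 -0.883
outer loop
vertex 3.009 0.942 -3.948
vertex 2.726 -0.575 -4.288
vertex 1.814 1.293 -4.519
endloop
endfacet
facet normal 0.179 0.960 0.215
outer loop
vertex 1.814 1.293 -4.519
vertex 2.449 0.803 -2.861
vertex 3.009 0.942 -3.948
endloop
endfacet
facet normal 0.872 -0.256 0.417
outer loop
vertex 3.009 0.942 -3.948
vertex 2.166 -0.713 -3.201
vertex 2.726 -0.575 -4.288
endloop
endfacet
facet normal 0.872 -0.256 0.417
outer loop
vertex 2.449 0.803 -2.861
vertex 2.166 -0.713 -3.201
vertex 3.009 0.942 -3.948
endloop
endfacet

endsolid


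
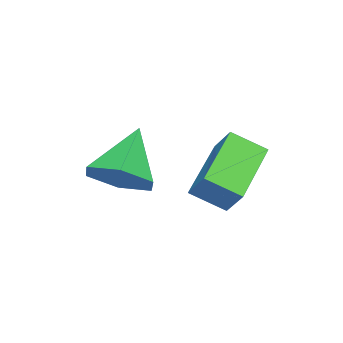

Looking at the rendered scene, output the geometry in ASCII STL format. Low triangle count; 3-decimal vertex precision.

solid 
facet normal 0.739 0.058 -0.672
outer loop
vertex 4.43 -1.276 -0.433
vertex 3.8 -1.647 -1.158
vertex 3.863 -0.631 -1.001
endloop
endfacet
facet normal 0.028 0.674 0.738
outer loop
vertex 4.43 -1.276 -0.433
vertex 3.863 -0.631 -1.001
vertex 2.44 -1.753 0.078
endloop
endfacet
facet normal 0.738 0.058 -0.672
outer loop
vertex 3.863 -0.631 -1.001
vertex 3.8 -1.647 -1.158
vertex 3.232 -1.002 -1.726
endloop
endfacet
facet normal -0.576 0.813 0.085
outer loop
vertex 3.863 -0.631 -1.001
vertex 3.232 -1.002 -1.726
vertex 2.44 -1.753 0.078
endloop
endfacet
facet normal 0.738 0.058 -0.672
outer loop
vertex 3.232 -1.002 -1.726
vertex 3.8 -1.647 -1.158
vertex 3.169 -2.018 -1.883
endloop
endfacet
facet normal -0.926 0.113 -0.360
outer loop
vertex 3.232 -1.002 -1.726
vertex 3.169 -2.018 -1.883
vertex 2.44 -1.753 0.078
endloop
endfacet
facet normal 0.738 0.057 -0.672
outer loop
vertex 3.169 -2.018 -1.883
vertex 3.8 -1.647 -1.158
vertex 3.736 -2.663 -1.315
endloop
endfacet
facet normal -0.672 -0.725 -0.152
outer loop
vertex 3.169 -2.018 -1.883
vertex 3.736 -2.663 -1.315
vertex 2.44 -1.753 0.078
endloop
endfacet
facet normal 0.739 0.057 -0.671
outer loop
vertex 3.736 -2.663 -1.315
vertex 3.8 -1.647 -1.158
vertex 4.367 -2.292 -0.589
endloop
endfacet
facet normal -0.068 -0.863 0.500
outer loop
vertex 3.736 -2.663 -1.315
vertex 4.367 -2.292 -0.589
vertex 2.44 -1.753 0.078
endloop
endfacet
facet normal 0.739 0.057 -0.671
outer loop
vertex 4.367 -2.292 -0.589
vertex 3.8 -1.647 -1.158
vertex 4.43 -1.276 -0.433
endloop
endfacet
facet normal 0.282 -0.163 0.946
outer loop
vertex 4.367 -2.292 -0.589
vertex 4.43 -1.276 -0.433
vertex 2.44 -1.753 0.078
endloop
endfacet
facet normal -0.928 -0.071 0.367
outer loop
vertex 1.551 0.022 -0.626
vertex 1.823 0.595 0.173
vertex 1.247 0.978 -1.209
endloop
endfacet
facet normal -0.267 -0.562 -0.783
outer loop
vertex 3.177 1.125 -1.973
vertex 1.551 0.022 -0.626
vertex 1.247 0.978 -1.209
endloop
endfacet
facet normal -0.928 -0.070 0.367
outer loop
vertex 1.247 0.978 -1.209
vertex 1.823 0.595 0.173
vertex 1.52 1.551 -0.41
endloop
endfacet
facet normal -0.261 0.824 -0.502
outer loop
vertex 1.52 1.551 -0.41
vertex 3.177 1.125 -1.973
vertex 1.247 0.978 -1.209
endloop
endfacet
facet normal 0.262 -0.824 0.502
outer loop
vertex 1.551 0.022 -0.626
vertex 3.753 0.742 -0.591
vertex 1.823 0.595 0.173
endloop
endfacet
facet normal -0.267 -0.562 -0.783
outer loop
vertex 3.48 0.169 -1.39
vertex 1.551 0.022 -0.626
vertex 3.177 1.125 -1.973
endloop
endfacet
facet normal 0.262 -0.824 0.502
outer loop
vertex 3.48 0.169 -1.39
vertex 3.753 0.742 -0.591
vertex 1.551 0.022 -0.626
endloop
endfacet
facet normal 0.267 0.562 0.783
outer loop
vertex 1.823 0.595 0.173
vertex 3.753 0.742 -0.591
vertex 1.52 1.551 -0.41
endloop
endfacet
facet normal -0.262 0.824 -0.502
outer loop
vertex 3.449 1.698 -1.174
vertex 3.177 1.125 -1.973
vertex 1.52 1.551 -0.41
endloop
endfacet
facet normal 0.267 0.562 0.783
outer loop
vertex 1.52 1.551 -0.41
vertex 3.753 0.742 -0.591
vertex 3.449 1.698 -1.174
endloop
endfacet
facet normal 0.928 0.071 -0.366
outer loop
vertex 3.449 1.698 -1.174
vertex 3.48 0.169 -1.39
vertex 3.177 1.125 -1.973
endloop
endfacet
facet normal 0.927 0.071 -0.368
outer loop
vertex 3.753 0.742 -0.591
vertex 3.48 0.169 -1.39
vertex 3.449 1.698 -1.174
endloop
endfacet

endsolid
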